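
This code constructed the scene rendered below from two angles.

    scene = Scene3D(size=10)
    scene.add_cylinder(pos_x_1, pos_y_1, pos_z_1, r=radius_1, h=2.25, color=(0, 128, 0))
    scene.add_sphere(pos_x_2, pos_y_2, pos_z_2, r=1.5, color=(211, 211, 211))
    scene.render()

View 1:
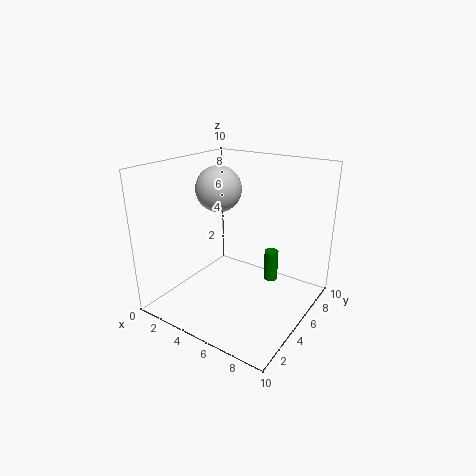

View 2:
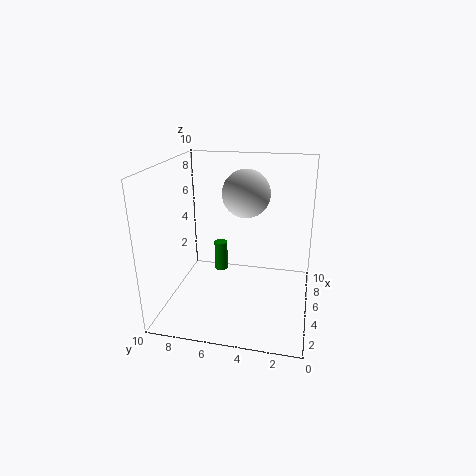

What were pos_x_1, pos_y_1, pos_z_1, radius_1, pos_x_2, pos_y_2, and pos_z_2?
pos_x_1 = 6.75, pos_y_1 = 6.75, pos_z_1 = 1.5, radius_1 = 0.5, pos_x_2 = 4, pos_y_2 = 4.25, pos_z_2 = 8.5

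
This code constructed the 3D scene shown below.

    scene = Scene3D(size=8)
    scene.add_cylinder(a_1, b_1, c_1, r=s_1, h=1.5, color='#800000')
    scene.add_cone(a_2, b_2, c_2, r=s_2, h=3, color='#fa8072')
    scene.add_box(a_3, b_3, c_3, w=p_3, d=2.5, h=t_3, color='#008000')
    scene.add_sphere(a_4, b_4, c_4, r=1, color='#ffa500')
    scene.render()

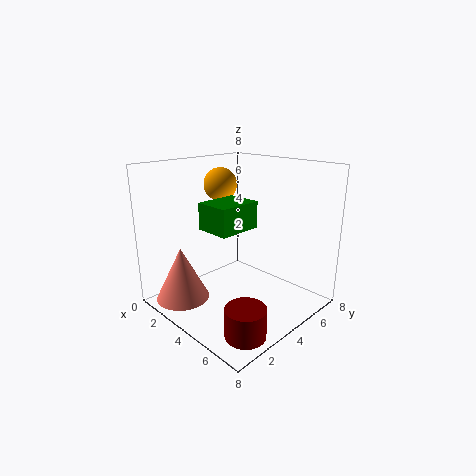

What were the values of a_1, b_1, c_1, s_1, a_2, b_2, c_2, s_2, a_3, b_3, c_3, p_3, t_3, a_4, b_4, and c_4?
a_1 = 7, b_1 = 1.5, c_1 = 0.5, s_1 = 1, a_2 = 2, b_2 = 1.5, c_2 = 0.5, s_2 = 1.5, a_3 = 2.5, b_3 = 2.5, c_3 = 4.5, p_3 = 2, t_3 = 1.5, a_4 = 1.5, b_4 = 5, c_4 = 6.5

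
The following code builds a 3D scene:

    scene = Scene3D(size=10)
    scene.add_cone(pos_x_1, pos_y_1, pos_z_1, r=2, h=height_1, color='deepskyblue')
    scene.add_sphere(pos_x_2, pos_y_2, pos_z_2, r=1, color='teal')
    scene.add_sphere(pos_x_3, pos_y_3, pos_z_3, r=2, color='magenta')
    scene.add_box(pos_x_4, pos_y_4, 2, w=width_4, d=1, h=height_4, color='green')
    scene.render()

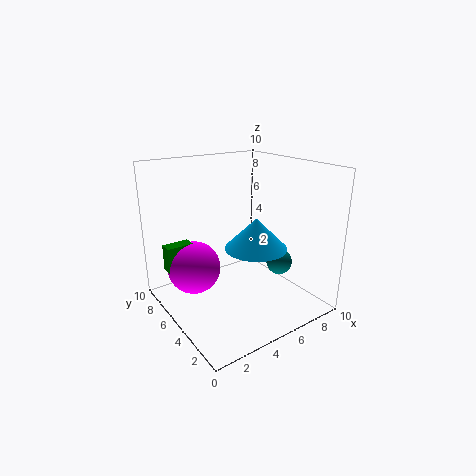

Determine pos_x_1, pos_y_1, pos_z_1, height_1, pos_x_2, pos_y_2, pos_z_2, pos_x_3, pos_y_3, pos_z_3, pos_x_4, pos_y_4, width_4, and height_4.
pos_x_1 = 5; pos_y_1 = 3; pos_z_1 = 5; height_1 = 2; pos_x_2 = 9; pos_y_2 = 5; pos_z_2 = 2; pos_x_3 = 3; pos_y_3 = 8; pos_z_3 = 2; pos_x_4 = 1; pos_y_4 = 8; width_4 = 2; height_4 = 2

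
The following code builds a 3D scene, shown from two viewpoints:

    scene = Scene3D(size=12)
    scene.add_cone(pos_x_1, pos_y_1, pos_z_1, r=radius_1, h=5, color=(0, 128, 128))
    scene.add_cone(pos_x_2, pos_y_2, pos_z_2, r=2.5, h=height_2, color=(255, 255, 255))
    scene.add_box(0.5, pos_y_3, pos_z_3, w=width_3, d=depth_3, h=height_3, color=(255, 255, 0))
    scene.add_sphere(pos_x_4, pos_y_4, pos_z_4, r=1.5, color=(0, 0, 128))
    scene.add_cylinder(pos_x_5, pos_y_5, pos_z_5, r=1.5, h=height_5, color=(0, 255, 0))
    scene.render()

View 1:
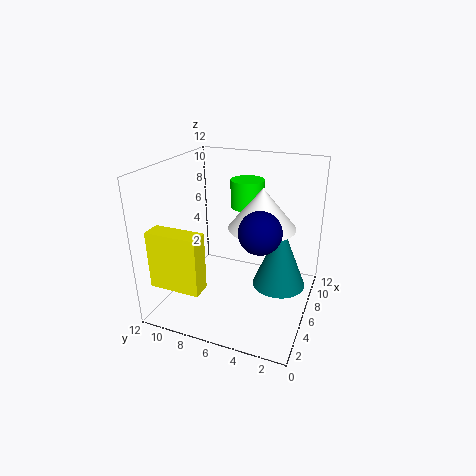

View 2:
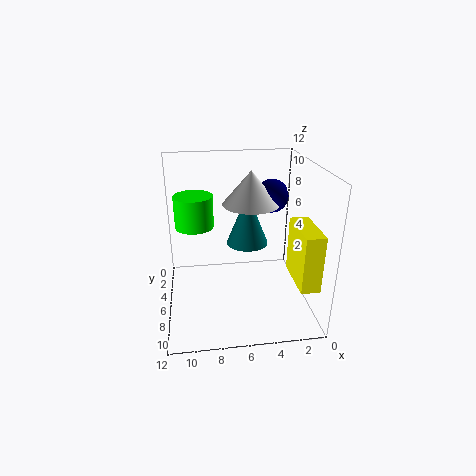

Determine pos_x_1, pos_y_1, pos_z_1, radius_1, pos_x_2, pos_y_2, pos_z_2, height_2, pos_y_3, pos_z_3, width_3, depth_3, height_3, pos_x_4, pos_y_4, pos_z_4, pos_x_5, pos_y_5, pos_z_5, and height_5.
pos_x_1 = 4.5
pos_y_1 = 2
pos_z_1 = 3.5
radius_1 = 2
pos_x_2 = 4.5
pos_y_2 = 3.5
pos_z_2 = 8
height_2 = 3
pos_y_3 = 7
pos_z_3 = 3.5
width_3 = 1.5
depth_3 = 4
height_3 = 4.5
pos_x_4 = 2.5
pos_y_4 = 3
pos_z_4 = 8.5
pos_x_5 = 9.5
pos_y_5 = 6.5
pos_z_5 = 7.5
height_5 = 2.5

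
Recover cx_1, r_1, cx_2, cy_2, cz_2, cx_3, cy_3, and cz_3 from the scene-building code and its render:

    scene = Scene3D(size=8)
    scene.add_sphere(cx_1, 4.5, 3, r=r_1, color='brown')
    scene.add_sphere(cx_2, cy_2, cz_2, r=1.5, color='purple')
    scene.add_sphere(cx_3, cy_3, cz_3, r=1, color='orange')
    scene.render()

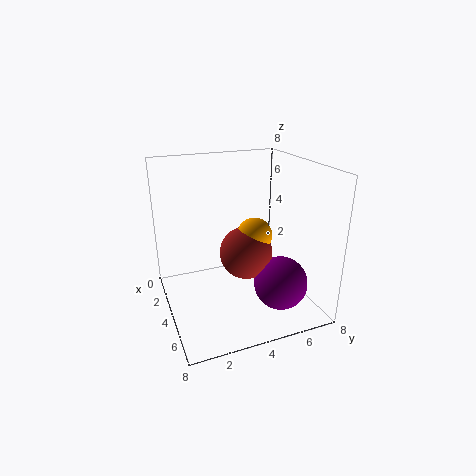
cx_1 = 4, r_1 = 1.5, cx_2 = 5.5, cy_2 = 6, cz_2 = 1.5, cx_3 = 4, cy_3 = 5, cz_3 = 4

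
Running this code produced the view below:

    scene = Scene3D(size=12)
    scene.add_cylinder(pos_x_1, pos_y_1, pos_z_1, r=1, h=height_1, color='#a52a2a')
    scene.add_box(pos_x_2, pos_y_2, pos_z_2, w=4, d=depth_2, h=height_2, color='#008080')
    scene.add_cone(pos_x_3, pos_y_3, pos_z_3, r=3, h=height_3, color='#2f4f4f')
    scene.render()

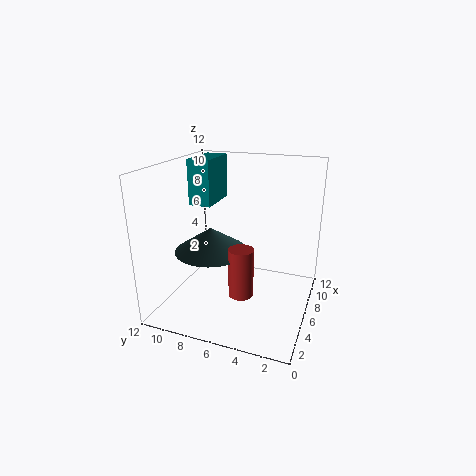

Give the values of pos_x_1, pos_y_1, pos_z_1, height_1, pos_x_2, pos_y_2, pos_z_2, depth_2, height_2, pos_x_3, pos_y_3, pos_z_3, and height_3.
pos_x_1 = 4, pos_y_1 = 5, pos_z_1 = 2, height_1 = 4, pos_x_2 = 7, pos_y_2 = 9, pos_z_2 = 8, depth_2 = 2, height_2 = 4, pos_x_3 = 5, pos_y_3 = 8, pos_z_3 = 5, height_3 = 2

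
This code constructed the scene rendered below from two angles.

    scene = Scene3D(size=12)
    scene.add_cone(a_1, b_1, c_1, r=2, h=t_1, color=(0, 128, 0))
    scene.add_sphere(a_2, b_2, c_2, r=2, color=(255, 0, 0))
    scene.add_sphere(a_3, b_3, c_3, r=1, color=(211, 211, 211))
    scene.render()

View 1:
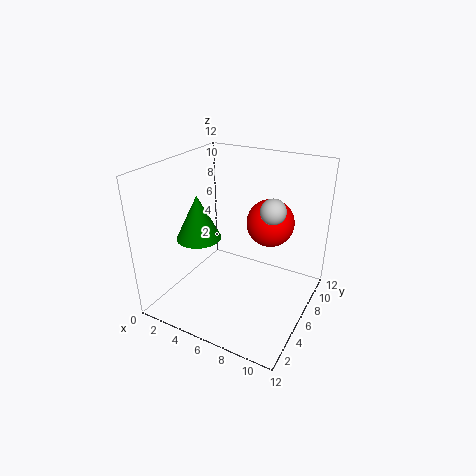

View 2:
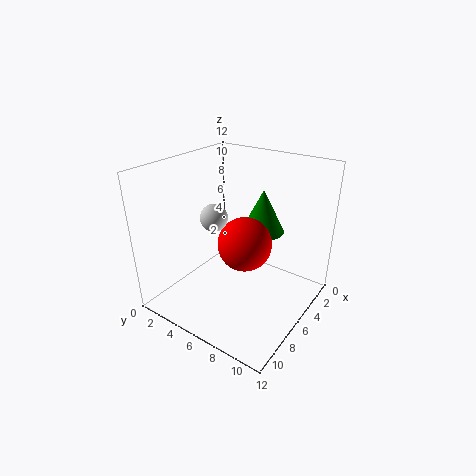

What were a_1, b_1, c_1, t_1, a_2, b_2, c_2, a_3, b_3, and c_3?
a_1 = 2; b_1 = 6; c_1 = 5; t_1 = 4; a_2 = 8; b_2 = 8; c_2 = 7; a_3 = 9; b_3 = 6; c_3 = 9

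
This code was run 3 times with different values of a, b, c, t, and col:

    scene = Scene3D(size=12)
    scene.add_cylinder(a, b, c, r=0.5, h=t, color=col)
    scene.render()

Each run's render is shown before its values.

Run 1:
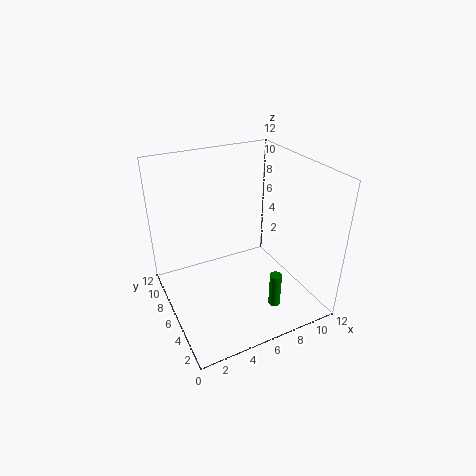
a = 8, b = 3, c = 0.5, t = 3, col = 'green'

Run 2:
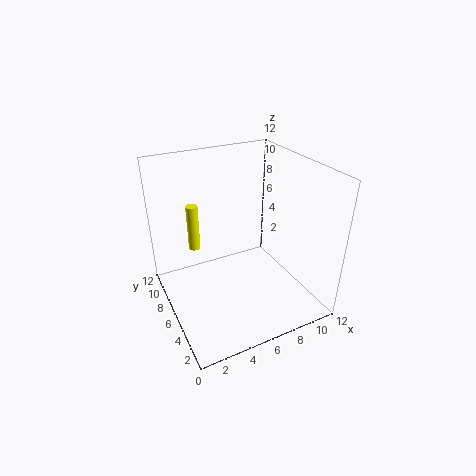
a = 3, b = 8.5, c = 4.5, t = 4, col = 'yellow'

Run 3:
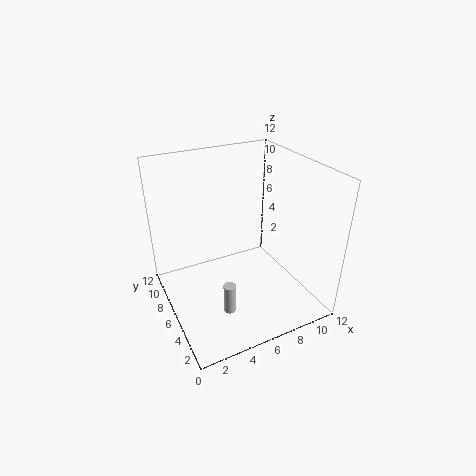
a = 4, b = 3.5, c = 1, t = 2.5, col = 'lightgray'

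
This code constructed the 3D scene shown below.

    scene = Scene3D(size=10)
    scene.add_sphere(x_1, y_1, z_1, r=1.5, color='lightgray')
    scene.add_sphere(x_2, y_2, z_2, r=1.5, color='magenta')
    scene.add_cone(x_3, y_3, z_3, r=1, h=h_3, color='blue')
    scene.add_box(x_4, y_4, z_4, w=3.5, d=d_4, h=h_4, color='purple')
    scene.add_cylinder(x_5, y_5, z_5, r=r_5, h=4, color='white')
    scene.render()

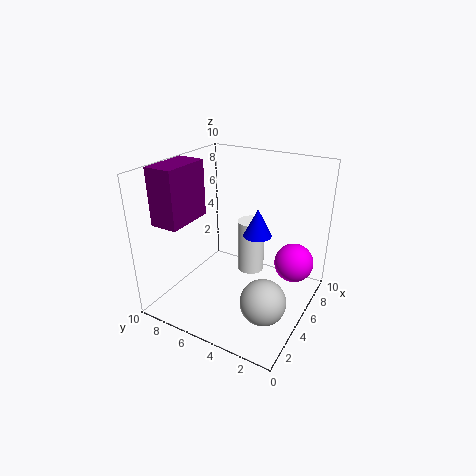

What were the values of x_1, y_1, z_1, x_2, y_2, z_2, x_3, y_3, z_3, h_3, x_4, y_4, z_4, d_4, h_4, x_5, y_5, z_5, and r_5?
x_1 = 3
y_1 = 2
z_1 = 2
x_2 = 8.5
y_2 = 2
z_2 = 2
x_3 = 6
y_3 = 4
z_3 = 5
h_3 = 2
x_4 = 2
y_4 = 8
z_4 = 6
d_4 = 2
h_4 = 4
x_5 = 7
y_5 = 5
z_5 = 1.5
r_5 = 1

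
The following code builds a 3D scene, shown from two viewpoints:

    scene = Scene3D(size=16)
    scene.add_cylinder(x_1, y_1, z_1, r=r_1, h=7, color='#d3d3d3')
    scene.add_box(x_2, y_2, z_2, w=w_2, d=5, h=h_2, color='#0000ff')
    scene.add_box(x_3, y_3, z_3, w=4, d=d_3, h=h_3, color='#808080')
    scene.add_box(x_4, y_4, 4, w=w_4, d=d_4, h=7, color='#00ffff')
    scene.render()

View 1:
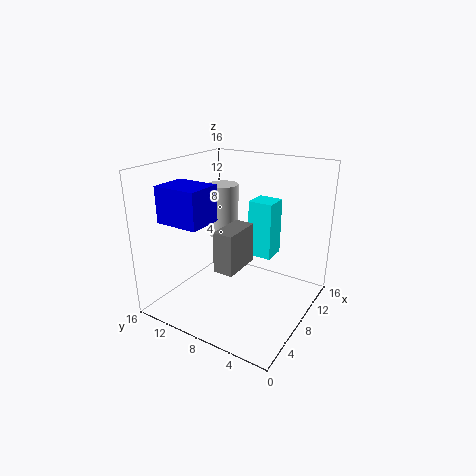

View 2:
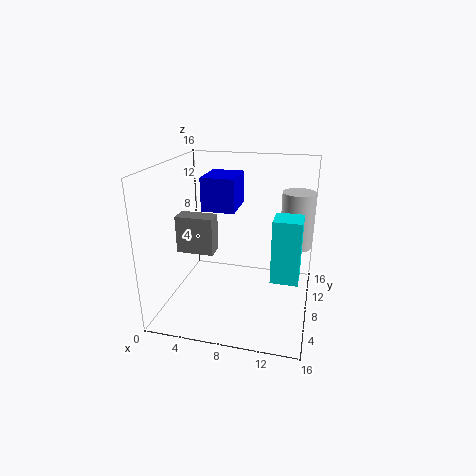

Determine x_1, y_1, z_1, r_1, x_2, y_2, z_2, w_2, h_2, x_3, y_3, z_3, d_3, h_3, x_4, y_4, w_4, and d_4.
x_1 = 14
y_1 = 14
z_1 = 5
r_1 = 2
x_2 = 3
y_2 = 10
z_2 = 10
w_2 = 4
h_2 = 4
x_3 = 2
y_3 = 5
z_3 = 7
d_3 = 2
h_3 = 4
x_4 = 12
y_4 = 6
w_4 = 3
d_4 = 3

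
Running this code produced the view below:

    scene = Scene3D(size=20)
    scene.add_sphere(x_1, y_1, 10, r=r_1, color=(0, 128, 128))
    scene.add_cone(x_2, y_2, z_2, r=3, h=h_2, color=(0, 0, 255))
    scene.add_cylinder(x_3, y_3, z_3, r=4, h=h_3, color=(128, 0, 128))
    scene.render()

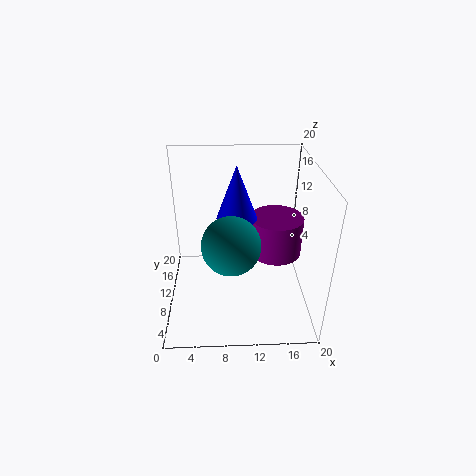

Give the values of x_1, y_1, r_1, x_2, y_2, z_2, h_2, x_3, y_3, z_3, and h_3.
x_1 = 9
y_1 = 8
r_1 = 4
x_2 = 10
y_2 = 14
z_2 = 11
h_2 = 8
x_3 = 16
y_3 = 14
z_3 = 5
h_3 = 6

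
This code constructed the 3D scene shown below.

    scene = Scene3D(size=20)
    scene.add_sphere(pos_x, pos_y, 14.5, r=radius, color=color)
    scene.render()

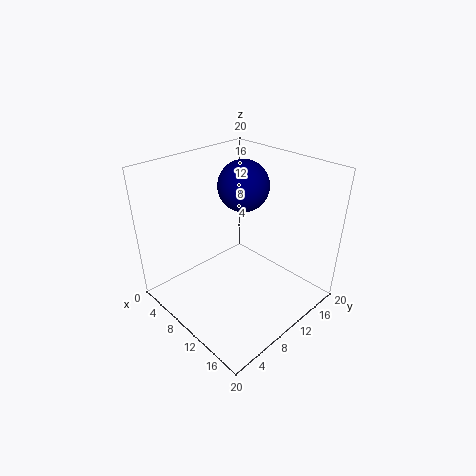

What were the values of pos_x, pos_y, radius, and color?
pos_x = 5
pos_y = 16
radius = 4
color = 'navy'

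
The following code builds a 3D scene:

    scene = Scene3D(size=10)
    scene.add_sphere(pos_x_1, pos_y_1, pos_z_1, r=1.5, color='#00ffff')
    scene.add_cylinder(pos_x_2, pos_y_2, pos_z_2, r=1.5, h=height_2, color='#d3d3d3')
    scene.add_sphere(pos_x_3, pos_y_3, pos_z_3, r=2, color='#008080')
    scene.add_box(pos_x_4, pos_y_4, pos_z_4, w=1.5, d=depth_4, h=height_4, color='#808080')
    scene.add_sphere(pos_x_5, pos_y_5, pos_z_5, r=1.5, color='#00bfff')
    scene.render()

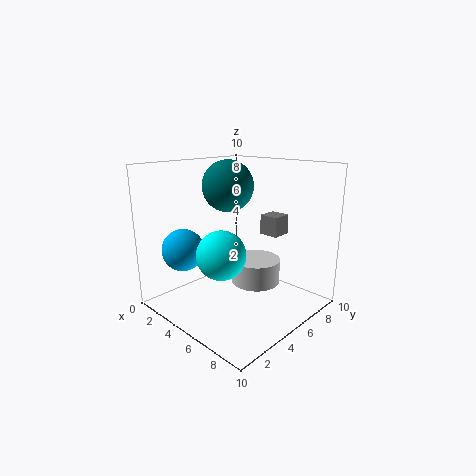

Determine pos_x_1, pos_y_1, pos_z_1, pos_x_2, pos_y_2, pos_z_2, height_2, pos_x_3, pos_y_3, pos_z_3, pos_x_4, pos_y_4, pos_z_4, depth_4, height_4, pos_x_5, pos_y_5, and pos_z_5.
pos_x_1 = 6.5, pos_y_1 = 2, pos_z_1 = 5, pos_x_2 = 7.5, pos_y_2 = 4, pos_z_2 = 3, height_2 = 1.5, pos_x_3 = 2, pos_y_3 = 7, pos_z_3 = 8, pos_x_4 = 4.5, pos_y_4 = 8, pos_z_4 = 4.5, depth_4 = 1.5, height_4 = 1.5, pos_x_5 = 2, pos_y_5 = 2.5, pos_z_5 = 4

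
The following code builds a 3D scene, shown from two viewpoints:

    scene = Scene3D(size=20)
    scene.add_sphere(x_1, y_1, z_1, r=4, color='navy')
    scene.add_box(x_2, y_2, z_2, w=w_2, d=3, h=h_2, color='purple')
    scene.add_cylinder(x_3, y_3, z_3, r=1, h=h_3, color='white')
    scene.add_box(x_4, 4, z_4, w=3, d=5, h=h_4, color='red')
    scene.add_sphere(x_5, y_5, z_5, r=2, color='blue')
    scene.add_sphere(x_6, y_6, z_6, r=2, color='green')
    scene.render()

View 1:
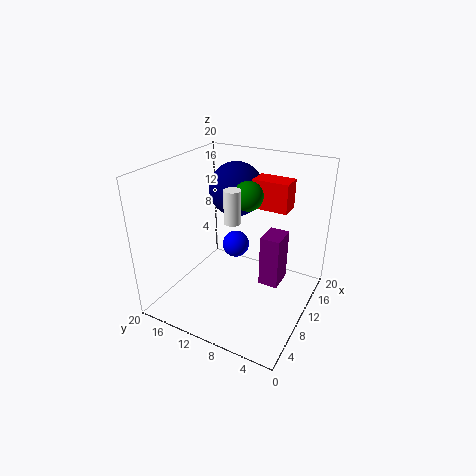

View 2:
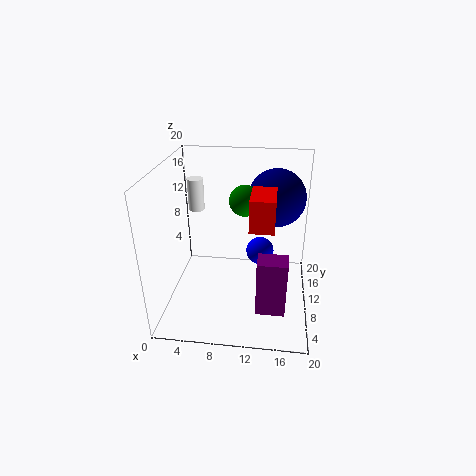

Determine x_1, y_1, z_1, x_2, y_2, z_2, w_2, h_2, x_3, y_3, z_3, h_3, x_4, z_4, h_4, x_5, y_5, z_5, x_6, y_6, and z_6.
x_1 = 15; y_1 = 13; z_1 = 15; x_2 = 13; y_2 = 5; z_2 = 1; w_2 = 4; h_2 = 8; x_3 = 5; y_3 = 8; z_3 = 15; h_3 = 4; x_4 = 12; z_4 = 14; h_4 = 4; x_5 = 13; y_5 = 12; z_5 = 7; x_6 = 11; y_6 = 9; z_6 = 16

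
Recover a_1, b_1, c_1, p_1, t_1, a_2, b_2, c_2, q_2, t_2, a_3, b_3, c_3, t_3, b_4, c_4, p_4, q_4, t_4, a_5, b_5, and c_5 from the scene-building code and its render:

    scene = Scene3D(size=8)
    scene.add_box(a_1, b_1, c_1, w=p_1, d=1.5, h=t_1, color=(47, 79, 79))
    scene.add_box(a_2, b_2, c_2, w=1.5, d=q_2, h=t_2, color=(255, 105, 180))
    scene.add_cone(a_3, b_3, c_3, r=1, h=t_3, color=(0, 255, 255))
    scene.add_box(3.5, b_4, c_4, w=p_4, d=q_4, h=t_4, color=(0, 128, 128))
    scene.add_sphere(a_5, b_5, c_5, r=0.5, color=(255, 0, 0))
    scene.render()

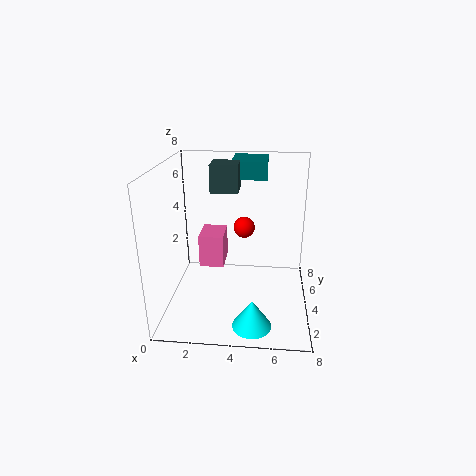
a_1 = 2.5
b_1 = 4
c_1 = 6.5
p_1 = 1.5
t_1 = 1.5
a_2 = 1.5
b_2 = 5
c_2 = 1.5
q_2 = 2
t_2 = 2
a_3 = 5
b_3 = 1
c_3 = 0.5
t_3 = 1.5
b_4 = 5
c_4 = 7
p_4 = 2
q_4 = 2.5
t_4 = 1
a_5 = 4.5
b_5 = 2
c_5 = 5.5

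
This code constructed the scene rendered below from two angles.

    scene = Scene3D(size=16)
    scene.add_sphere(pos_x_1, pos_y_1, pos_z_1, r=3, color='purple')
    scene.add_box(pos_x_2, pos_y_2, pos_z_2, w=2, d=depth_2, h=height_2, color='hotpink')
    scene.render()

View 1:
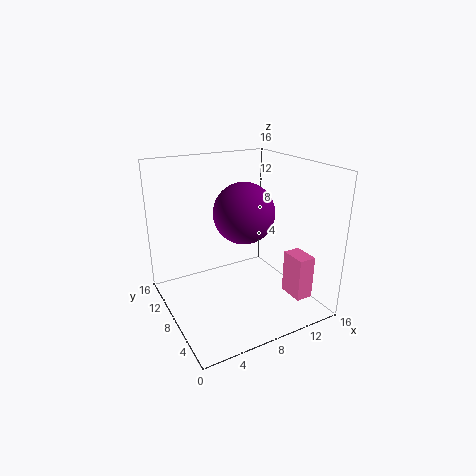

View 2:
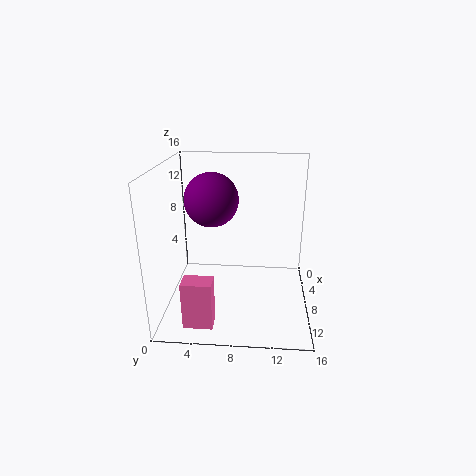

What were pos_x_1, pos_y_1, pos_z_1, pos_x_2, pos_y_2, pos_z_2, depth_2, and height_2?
pos_x_1 = 7; pos_y_1 = 5; pos_z_1 = 12; pos_x_2 = 13; pos_y_2 = 3; pos_z_2 = 1; depth_2 = 3; height_2 = 5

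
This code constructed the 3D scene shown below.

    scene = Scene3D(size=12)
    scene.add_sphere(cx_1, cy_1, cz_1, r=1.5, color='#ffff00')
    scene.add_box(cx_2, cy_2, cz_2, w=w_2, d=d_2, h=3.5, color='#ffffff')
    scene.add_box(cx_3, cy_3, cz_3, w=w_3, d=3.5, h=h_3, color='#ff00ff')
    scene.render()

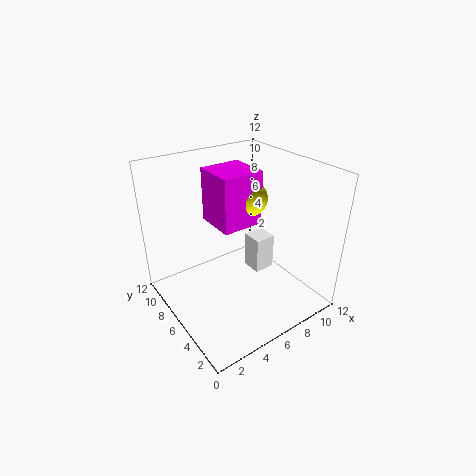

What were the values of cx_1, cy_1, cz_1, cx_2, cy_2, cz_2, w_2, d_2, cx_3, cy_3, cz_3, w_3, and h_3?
cx_1 = 7.5, cy_1 = 6.5, cz_1 = 9, cx_2 = 9, cy_2 = 7, cz_2 = 0.5, w_2 = 2, d_2 = 2, cx_3 = 4.5, cy_3 = 5.5, cz_3 = 7, w_3 = 3.5, h_3 = 4.5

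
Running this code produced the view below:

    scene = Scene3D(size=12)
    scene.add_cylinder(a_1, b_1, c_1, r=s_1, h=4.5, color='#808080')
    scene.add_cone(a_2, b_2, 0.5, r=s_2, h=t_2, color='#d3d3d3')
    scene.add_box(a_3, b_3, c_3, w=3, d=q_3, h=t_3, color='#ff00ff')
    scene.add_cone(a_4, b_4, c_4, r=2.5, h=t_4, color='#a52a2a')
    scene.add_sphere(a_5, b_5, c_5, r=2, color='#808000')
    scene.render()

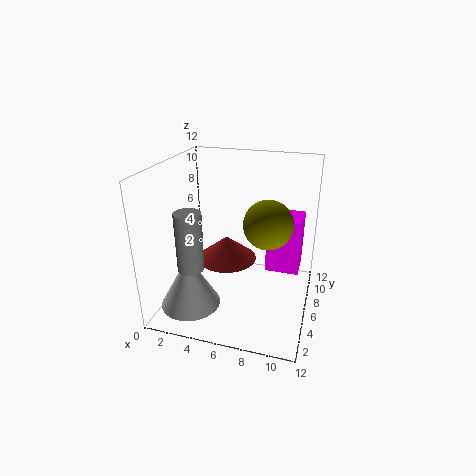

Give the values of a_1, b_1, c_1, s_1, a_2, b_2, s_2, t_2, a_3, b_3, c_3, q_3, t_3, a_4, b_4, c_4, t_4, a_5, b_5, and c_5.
a_1 = 3.5, b_1 = 2, c_1 = 5, s_1 = 1, a_2 = 2.5, b_2 = 3.5, s_2 = 2.5, t_2 = 4.5, a_3 = 8, b_3 = 8, c_3 = 2, q_3 = 3, t_3 = 5, a_4 = 5, b_4 = 6, c_4 = 4, t_4 = 2, a_5 = 8.5, b_5 = 6, c_5 = 7.5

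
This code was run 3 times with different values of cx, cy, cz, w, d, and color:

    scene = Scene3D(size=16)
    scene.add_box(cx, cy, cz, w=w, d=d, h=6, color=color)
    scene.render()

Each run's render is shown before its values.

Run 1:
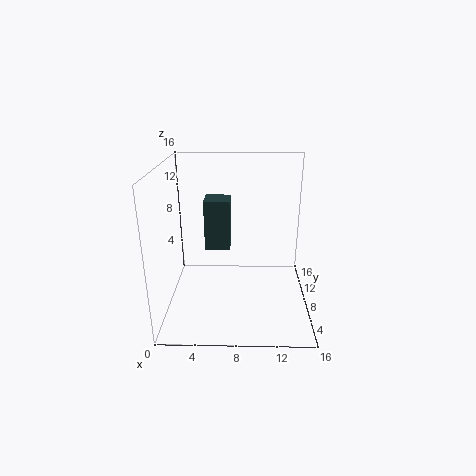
cx = 4
cy = 10
cz = 5.5
w = 3
d = 3
color = 'darkslategray'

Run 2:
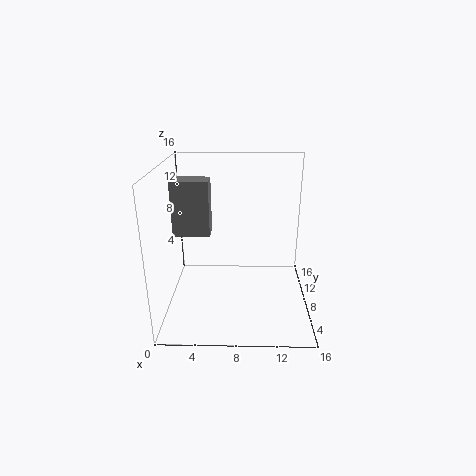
cx = 1
cy = 7
cz = 8.5
w = 4
d = 2.5
color = 'gray'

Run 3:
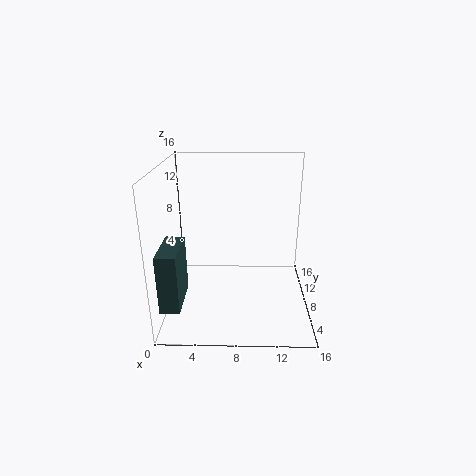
cx = 0.5
cy = 1
cz = 3
w = 2
d = 5
color = 'darkslategray'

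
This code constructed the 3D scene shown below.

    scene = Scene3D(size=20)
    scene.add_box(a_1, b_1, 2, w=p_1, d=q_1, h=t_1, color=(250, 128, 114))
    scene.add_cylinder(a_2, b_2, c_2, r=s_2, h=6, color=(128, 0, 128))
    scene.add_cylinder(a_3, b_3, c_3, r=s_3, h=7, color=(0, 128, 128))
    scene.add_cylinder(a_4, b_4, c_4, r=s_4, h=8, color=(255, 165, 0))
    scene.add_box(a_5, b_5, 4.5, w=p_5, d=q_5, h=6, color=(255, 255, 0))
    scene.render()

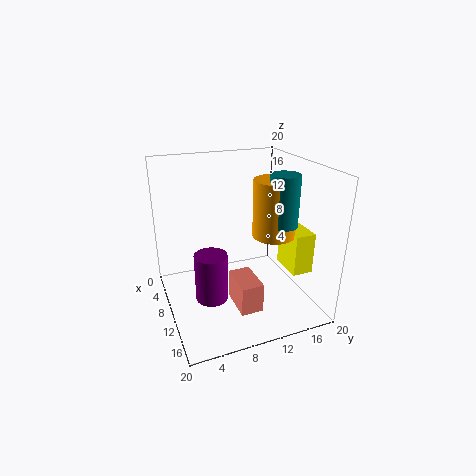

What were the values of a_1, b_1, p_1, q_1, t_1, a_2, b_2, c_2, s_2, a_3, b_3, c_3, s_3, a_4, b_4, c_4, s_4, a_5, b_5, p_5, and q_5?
a_1 = 11.5
b_1 = 8
p_1 = 5
q_1 = 3
t_1 = 4
a_2 = 15
b_2 = 4.5
c_2 = 5
s_2 = 2
a_3 = 12.5
b_3 = 15.5
c_3 = 12
s_3 = 2
a_4 = 11
b_4 = 15
c_4 = 10
s_4 = 3
a_5 = 9
b_5 = 17
p_5 = 5
q_5 = 3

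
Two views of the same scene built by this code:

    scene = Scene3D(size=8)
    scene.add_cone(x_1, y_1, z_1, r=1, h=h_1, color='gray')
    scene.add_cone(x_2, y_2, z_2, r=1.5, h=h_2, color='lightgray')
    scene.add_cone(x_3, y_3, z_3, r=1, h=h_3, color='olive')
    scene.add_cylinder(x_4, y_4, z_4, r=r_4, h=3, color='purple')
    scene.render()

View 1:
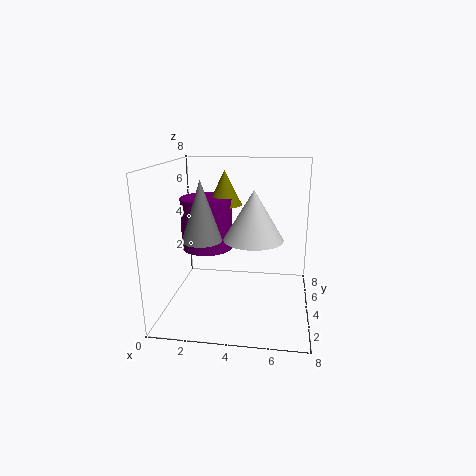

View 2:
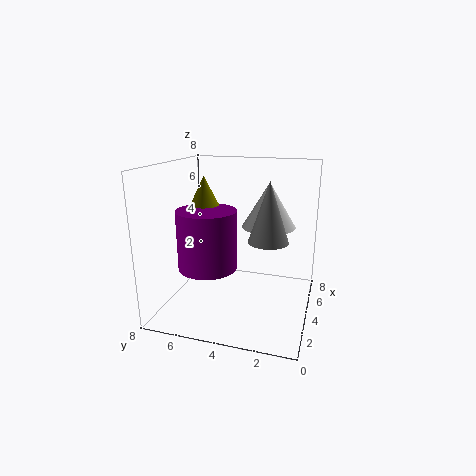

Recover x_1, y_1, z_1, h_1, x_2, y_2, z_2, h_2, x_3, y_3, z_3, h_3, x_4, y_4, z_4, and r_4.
x_1 = 2.5; y_1 = 2; z_1 = 4.5; h_1 = 3; x_2 = 5; y_2 = 2.5; z_2 = 4.5; h_2 = 2.5; x_3 = 3; y_3 = 5.5; z_3 = 5.5; h_3 = 2; x_4 = 2; y_4 = 5; z_4 = 3; r_4 = 1.5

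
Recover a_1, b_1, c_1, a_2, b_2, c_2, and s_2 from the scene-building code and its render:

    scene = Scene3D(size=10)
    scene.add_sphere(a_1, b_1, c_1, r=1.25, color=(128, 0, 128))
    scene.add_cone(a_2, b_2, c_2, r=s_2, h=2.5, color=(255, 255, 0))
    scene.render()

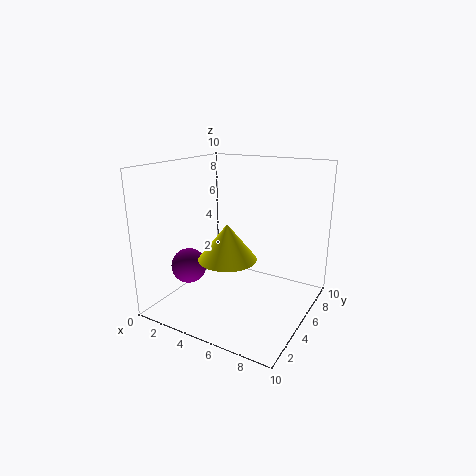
a_1 = 1.75, b_1 = 3.5, c_1 = 2.75, a_2 = 4.75, b_2 = 4, c_2 = 3.75, s_2 = 2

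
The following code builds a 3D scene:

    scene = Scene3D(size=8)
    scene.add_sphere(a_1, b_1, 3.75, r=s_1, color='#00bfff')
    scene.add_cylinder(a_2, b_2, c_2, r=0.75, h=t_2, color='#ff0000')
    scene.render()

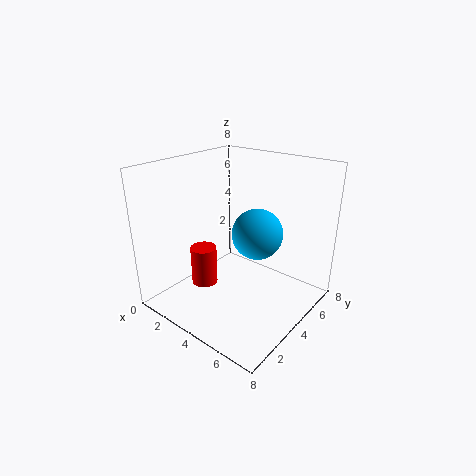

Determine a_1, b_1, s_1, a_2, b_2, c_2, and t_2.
a_1 = 4.25
b_1 = 5.5
s_1 = 1.5
a_2 = 2.25
b_2 = 3
c_2 = 1
t_2 = 2.25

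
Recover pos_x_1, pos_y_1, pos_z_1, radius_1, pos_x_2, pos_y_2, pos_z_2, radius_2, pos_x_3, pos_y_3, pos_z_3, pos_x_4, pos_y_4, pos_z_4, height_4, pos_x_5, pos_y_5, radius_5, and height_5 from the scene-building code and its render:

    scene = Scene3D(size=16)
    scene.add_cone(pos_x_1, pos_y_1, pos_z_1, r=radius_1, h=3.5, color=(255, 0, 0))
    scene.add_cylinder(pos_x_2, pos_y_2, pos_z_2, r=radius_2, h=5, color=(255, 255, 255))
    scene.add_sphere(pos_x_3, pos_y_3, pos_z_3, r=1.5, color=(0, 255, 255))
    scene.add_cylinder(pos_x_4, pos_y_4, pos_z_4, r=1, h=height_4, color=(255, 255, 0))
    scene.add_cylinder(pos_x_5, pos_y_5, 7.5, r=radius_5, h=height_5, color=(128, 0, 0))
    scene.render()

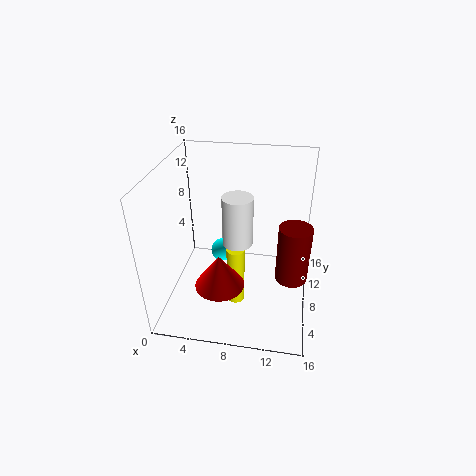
pos_x_1 = 7; pos_y_1 = 3; pos_z_1 = 5.5; radius_1 = 2.5; pos_x_2 = 8.5; pos_y_2 = 5; pos_z_2 = 9.5; radius_2 = 1.5; pos_x_3 = 5; pos_y_3 = 13; pos_z_3 = 2.5; pos_x_4 = 8; pos_y_4 = 6.5; pos_z_4 = 0.5; height_4 = 7; pos_x_5 = 14; pos_y_5 = 3; radius_5 = 1.5; height_5 = 5.5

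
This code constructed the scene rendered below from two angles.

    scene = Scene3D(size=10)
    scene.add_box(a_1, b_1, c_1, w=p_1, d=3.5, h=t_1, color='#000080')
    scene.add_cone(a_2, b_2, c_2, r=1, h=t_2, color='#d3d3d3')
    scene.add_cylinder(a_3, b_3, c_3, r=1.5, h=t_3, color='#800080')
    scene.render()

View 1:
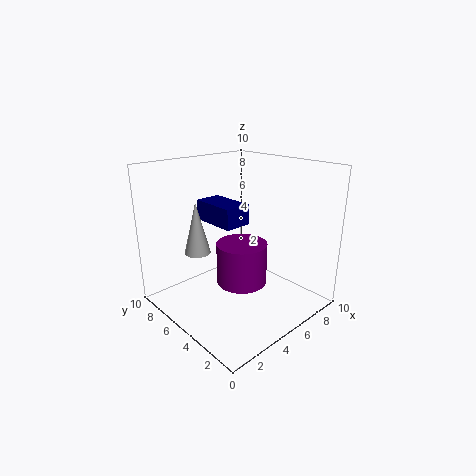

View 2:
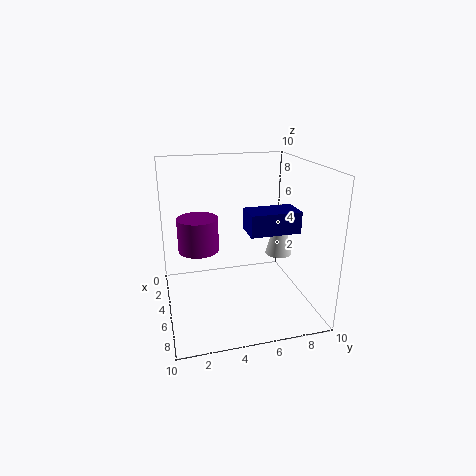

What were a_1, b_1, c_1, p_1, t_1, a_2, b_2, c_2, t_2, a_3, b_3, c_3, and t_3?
a_1 = 4.5
b_1 = 5.5
c_1 = 5.5
p_1 = 2
t_1 = 1.5
a_2 = 4
b_2 = 8.5
c_2 = 3
t_2 = 4
a_3 = 3
b_3 = 2.5
c_3 = 3.5
t_3 = 2.5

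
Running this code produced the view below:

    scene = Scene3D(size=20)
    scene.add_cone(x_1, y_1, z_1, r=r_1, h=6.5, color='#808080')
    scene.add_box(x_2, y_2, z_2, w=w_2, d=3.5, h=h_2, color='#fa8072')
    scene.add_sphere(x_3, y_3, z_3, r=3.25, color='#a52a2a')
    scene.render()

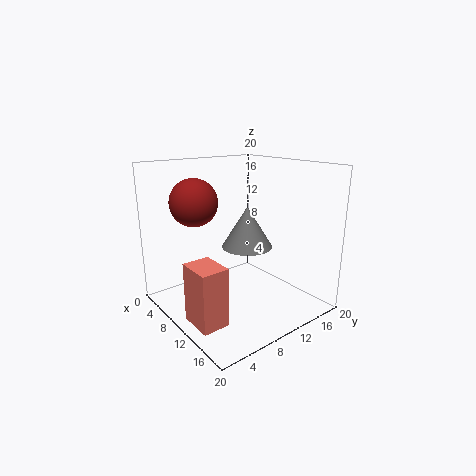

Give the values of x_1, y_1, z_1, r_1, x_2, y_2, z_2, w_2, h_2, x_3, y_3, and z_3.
x_1 = 6.25; y_1 = 14.75; z_1 = 6.5; r_1 = 4; x_2 = 11.5; y_2 = 0.5; z_2 = 1.75; w_2 = 4.5; h_2 = 7.5; x_3 = 6.5; y_3 = 5.25; z_3 = 15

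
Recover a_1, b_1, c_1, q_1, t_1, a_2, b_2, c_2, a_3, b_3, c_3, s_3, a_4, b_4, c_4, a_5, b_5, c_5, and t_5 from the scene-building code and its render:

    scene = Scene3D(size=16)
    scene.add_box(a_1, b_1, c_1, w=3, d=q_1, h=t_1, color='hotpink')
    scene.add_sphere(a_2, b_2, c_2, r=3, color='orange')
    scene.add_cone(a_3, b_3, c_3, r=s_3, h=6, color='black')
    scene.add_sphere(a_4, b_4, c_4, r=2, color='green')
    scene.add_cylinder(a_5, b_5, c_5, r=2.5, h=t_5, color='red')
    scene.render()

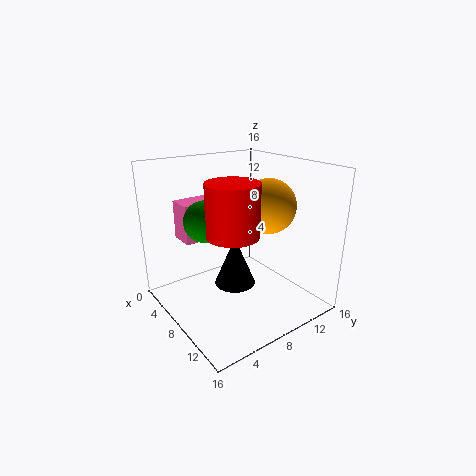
a_1 = 1.5
b_1 = 3.5
c_1 = 7
q_1 = 4
t_1 = 4.5
a_2 = 9.5
b_2 = 11
c_2 = 11.5
a_3 = 6
b_3 = 9
c_3 = 1
s_3 = 2.5
a_4 = 9.5
b_4 = 3
c_4 = 11.5
a_5 = 12
b_5 = 4.5
c_5 = 10.5
t_5 = 5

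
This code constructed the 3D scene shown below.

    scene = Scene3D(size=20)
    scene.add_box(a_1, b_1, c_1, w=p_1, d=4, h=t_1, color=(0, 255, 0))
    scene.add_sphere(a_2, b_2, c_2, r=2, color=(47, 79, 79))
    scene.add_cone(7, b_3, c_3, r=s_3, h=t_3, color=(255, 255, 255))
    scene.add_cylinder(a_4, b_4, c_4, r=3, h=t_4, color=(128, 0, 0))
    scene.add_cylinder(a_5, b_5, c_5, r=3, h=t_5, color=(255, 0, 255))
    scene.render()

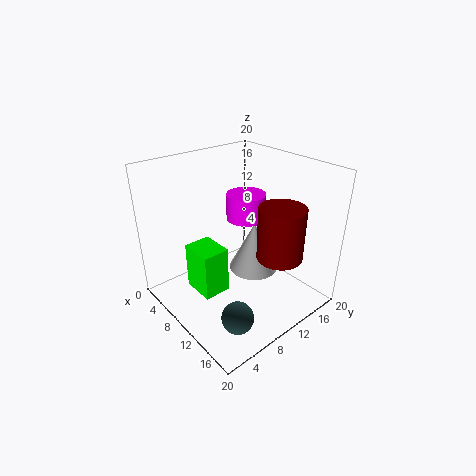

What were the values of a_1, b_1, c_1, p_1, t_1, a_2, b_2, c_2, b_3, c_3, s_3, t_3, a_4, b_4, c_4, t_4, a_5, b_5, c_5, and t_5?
a_1 = 4, b_1 = 5, c_1 = 1, p_1 = 5, t_1 = 7, a_2 = 17, b_2 = 4, c_2 = 4, b_3 = 16, c_3 = 1, s_3 = 4, t_3 = 8, a_4 = 16, b_4 = 12, c_4 = 9, t_4 = 7, a_5 = 6, b_5 = 15, c_5 = 10, t_5 = 4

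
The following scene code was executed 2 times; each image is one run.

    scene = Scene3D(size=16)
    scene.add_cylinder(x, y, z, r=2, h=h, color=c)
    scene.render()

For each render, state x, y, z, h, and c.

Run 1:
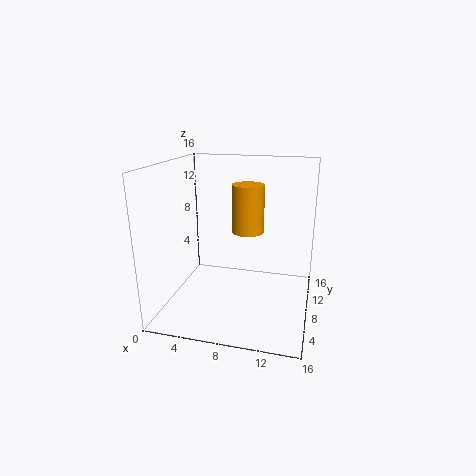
x = 8, y = 13, z = 7, h = 6, c = 'orange'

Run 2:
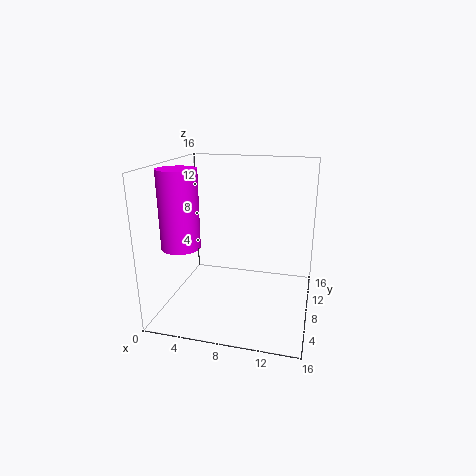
x = 3, y = 4, z = 8, h = 8, c = 'magenta'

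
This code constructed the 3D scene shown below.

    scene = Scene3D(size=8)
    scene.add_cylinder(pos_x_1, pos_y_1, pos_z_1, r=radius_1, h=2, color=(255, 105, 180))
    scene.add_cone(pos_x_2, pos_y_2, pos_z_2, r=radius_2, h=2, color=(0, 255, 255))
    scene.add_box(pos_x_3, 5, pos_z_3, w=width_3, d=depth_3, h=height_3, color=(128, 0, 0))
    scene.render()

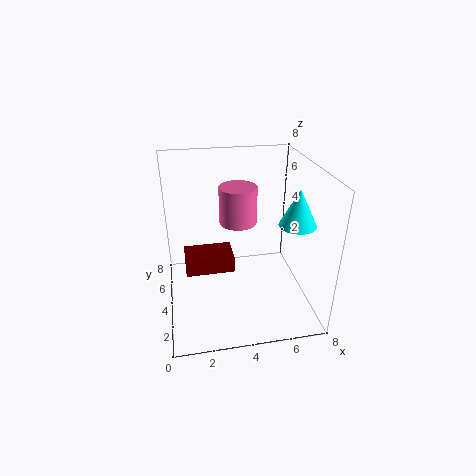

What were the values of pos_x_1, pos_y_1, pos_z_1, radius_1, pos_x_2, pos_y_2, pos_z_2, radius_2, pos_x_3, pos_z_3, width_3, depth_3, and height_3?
pos_x_1 = 4, pos_y_1 = 4, pos_z_1 = 5, radius_1 = 1, pos_x_2 = 7, pos_y_2 = 3, pos_z_2 = 5, radius_2 = 1, pos_x_3 = 1, pos_z_3 = 1, width_3 = 3, depth_3 = 2, height_3 = 1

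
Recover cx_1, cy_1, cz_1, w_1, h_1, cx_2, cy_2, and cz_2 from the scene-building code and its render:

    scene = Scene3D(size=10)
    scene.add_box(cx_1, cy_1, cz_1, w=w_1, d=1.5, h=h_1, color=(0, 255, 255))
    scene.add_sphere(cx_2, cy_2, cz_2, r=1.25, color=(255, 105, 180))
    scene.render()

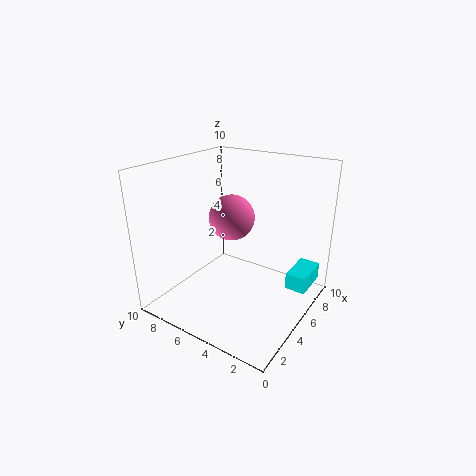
cx_1 = 6.75; cy_1 = 0.5; cz_1 = 1; w_1 = 2.75; h_1 = 1.25; cx_2 = 1.75; cy_2 = 3.25; cz_2 = 8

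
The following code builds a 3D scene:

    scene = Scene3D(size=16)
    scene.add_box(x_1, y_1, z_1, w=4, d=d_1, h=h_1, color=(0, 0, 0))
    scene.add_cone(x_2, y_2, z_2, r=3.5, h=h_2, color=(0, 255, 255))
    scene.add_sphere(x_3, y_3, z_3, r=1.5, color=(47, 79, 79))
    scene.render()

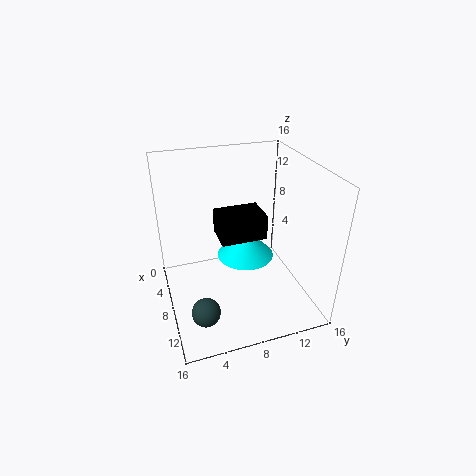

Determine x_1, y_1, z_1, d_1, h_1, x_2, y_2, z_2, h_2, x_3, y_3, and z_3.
x_1 = 3, y_1 = 6.5, z_1 = 6.5, d_1 = 5.5, h_1 = 3, x_2 = 5, y_2 = 10, z_2 = 3.5, h_2 = 3.5, x_3 = 12.5, y_3 = 3, z_3 = 2.5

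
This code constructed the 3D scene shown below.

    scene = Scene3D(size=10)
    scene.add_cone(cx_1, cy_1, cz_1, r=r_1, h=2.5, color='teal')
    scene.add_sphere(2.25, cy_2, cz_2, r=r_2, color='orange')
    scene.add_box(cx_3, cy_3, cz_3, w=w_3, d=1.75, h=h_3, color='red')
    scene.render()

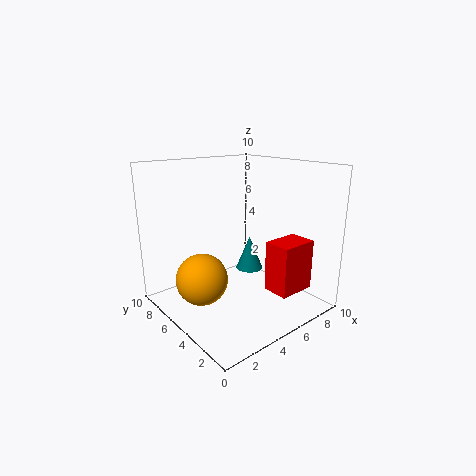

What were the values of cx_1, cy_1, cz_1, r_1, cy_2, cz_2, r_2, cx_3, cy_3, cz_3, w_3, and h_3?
cx_1 = 6.75
cy_1 = 5.75
cz_1 = 2
r_1 = 1
cy_2 = 5.5
cz_2 = 2.5
r_2 = 1.75
cx_3 = 5
cy_3 = 0.5
cz_3 = 2.25
w_3 = 2.5
h_3 = 3.25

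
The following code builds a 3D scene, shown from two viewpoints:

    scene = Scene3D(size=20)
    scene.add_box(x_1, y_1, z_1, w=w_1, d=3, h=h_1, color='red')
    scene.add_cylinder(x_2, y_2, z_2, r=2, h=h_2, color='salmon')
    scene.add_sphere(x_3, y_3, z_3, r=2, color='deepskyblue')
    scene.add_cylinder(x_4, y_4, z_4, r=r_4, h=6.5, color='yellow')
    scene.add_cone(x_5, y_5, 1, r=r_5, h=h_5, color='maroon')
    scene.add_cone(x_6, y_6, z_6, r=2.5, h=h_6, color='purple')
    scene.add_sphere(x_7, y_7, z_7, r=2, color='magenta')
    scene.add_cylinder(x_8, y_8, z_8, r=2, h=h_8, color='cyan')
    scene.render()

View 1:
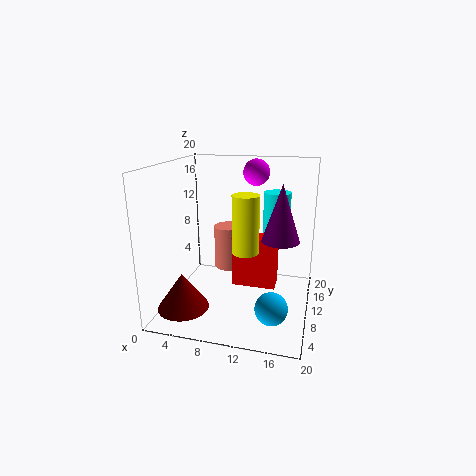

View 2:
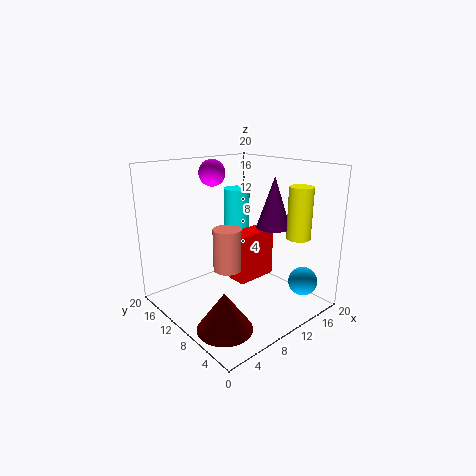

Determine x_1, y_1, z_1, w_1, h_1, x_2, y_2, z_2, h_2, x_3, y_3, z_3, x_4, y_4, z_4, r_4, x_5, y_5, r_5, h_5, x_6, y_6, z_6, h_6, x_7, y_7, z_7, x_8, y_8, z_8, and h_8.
x_1 = 9.5
y_1 = 8.5
z_1 = 3.5
w_1 = 6
h_1 = 7
x_2 = 8.5
y_2 = 10.5
z_2 = 5.5
h_2 = 6
x_3 = 16
y_3 = 3
z_3 = 4
x_4 = 13
y_4 = 2
z_4 = 11.5
r_4 = 1.5
x_5 = 3.5
y_5 = 5
r_5 = 3.5
h_5 = 5
x_6 = 16
y_6 = 9
z_6 = 10.5
h_6 = 7.5
x_7 = 11
y_7 = 17
z_7 = 18
x_8 = 14.5
y_8 = 15.5
z_8 = 9
h_8 = 6.5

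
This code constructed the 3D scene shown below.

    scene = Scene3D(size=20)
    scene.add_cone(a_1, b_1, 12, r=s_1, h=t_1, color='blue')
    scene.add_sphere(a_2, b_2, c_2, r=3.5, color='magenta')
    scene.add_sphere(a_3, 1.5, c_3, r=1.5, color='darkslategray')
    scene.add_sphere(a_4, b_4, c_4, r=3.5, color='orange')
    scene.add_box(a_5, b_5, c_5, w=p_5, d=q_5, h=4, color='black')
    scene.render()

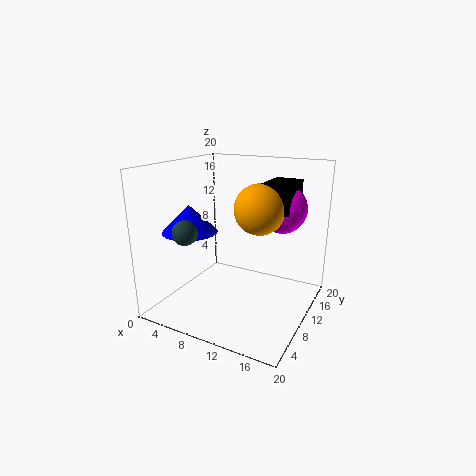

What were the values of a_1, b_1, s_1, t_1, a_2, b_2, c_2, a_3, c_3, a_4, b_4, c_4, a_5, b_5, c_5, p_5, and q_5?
a_1 = 6, b_1 = 4.5, s_1 = 3.5, t_1 = 3.5, a_2 = 14.5, b_2 = 15, c_2 = 13.5, a_3 = 7.5, c_3 = 13, a_4 = 12.5, b_4 = 11.5, c_4 = 14, a_5 = 12.5, b_5 = 11.5, c_5 = 13.5, p_5 = 4, q_5 = 6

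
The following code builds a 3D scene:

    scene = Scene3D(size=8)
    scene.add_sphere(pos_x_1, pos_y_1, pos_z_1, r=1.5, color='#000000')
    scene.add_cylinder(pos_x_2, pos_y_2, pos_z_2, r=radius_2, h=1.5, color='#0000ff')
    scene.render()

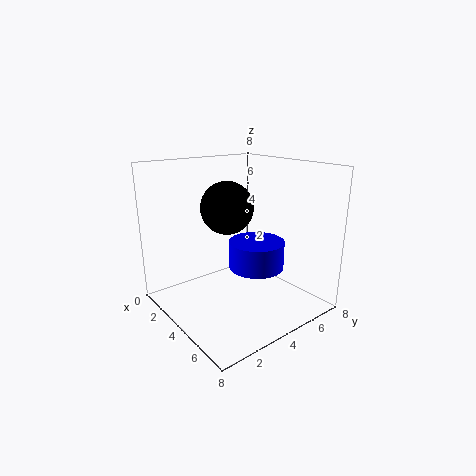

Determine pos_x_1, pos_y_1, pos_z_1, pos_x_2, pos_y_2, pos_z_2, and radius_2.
pos_x_1 = 3
pos_y_1 = 4
pos_z_1 = 5.5
pos_x_2 = 5
pos_y_2 = 4.5
pos_z_2 = 2.5
radius_2 = 1.5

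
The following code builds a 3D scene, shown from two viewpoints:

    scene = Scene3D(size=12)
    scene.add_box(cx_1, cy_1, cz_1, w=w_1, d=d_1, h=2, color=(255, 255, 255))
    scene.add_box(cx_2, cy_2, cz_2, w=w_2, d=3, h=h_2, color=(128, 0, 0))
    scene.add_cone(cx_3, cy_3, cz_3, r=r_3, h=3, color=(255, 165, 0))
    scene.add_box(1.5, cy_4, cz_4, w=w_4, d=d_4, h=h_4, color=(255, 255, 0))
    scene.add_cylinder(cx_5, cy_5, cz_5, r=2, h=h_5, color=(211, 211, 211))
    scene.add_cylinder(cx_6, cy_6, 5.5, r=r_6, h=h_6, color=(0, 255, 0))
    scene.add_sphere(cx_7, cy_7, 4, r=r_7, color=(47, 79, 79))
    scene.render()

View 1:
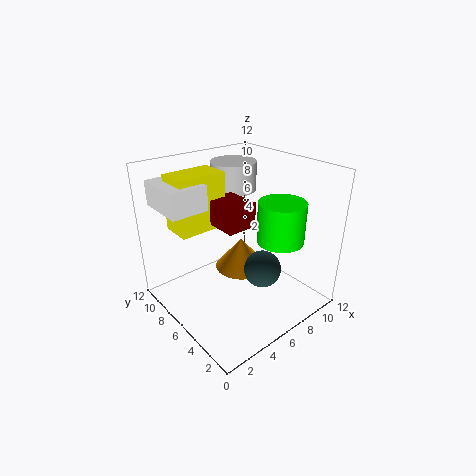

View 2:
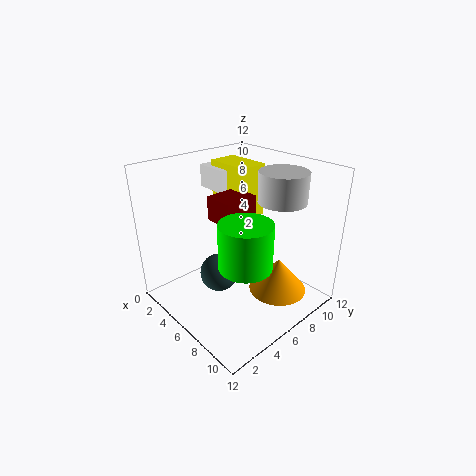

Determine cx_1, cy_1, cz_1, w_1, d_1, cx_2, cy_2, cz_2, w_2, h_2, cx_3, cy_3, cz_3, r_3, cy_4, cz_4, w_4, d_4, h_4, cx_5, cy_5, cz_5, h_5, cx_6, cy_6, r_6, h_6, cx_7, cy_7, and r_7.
cx_1 = 0.5
cy_1 = 6.5
cz_1 = 9
w_1 = 3
d_1 = 4
cx_2 = 4
cy_2 = 4.5
cz_2 = 7.5
w_2 = 2.5
h_2 = 2
cx_3 = 8.5
cy_3 = 8.5
cz_3 = 1
r_3 = 2.5
cy_4 = 7
cz_4 = 7
w_4 = 4
d_4 = 2.5
h_4 = 4.5
cx_5 = 8
cy_5 = 9
cz_5 = 9
h_5 = 2.5
cx_6 = 9
cy_6 = 4
r_6 = 2
h_6 = 3.5
cx_7 = 6.5
cy_7 = 3.5
r_7 = 1.5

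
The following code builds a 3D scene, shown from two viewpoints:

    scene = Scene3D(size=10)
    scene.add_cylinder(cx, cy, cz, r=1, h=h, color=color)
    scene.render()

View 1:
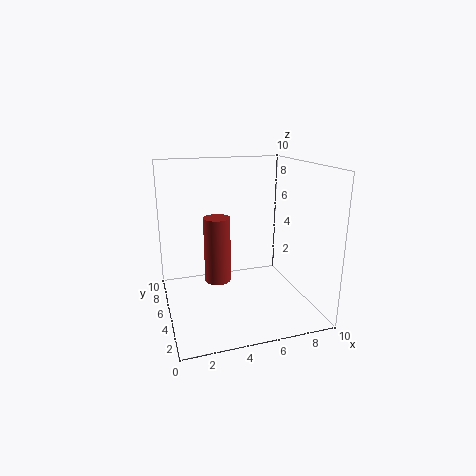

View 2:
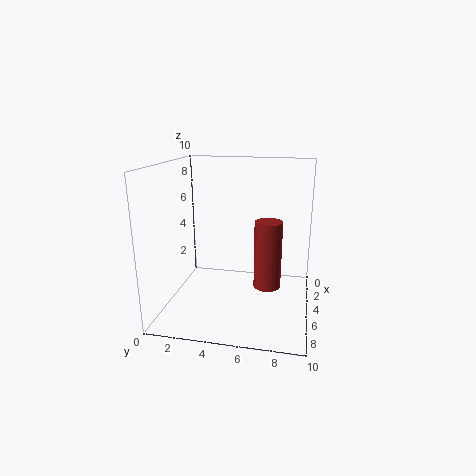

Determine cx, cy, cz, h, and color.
cx = 4
cy = 7
cz = 1
h = 5
color = 'brown'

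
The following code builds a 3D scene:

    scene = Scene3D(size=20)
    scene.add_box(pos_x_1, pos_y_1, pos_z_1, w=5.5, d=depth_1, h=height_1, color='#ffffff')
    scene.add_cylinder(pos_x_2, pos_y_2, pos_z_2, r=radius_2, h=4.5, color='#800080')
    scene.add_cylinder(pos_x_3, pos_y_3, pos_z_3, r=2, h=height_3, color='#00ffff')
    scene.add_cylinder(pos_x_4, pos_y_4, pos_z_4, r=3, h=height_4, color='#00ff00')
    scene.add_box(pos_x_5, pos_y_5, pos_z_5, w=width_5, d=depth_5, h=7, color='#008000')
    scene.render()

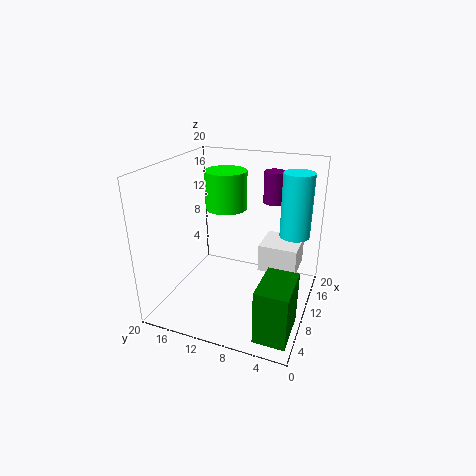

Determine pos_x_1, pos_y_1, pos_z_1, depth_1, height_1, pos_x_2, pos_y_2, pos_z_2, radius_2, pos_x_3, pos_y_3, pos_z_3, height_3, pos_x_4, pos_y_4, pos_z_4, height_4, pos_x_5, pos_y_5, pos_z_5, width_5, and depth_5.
pos_x_1 = 11.5, pos_y_1 = 2, pos_z_1 = 4.5, depth_1 = 5.5, height_1 = 4, pos_x_2 = 15, pos_y_2 = 6.5, pos_z_2 = 14, radius_2 = 1.5, pos_x_3 = 11.5, pos_y_3 = 2.5, pos_z_3 = 11, height_3 = 8.5, pos_x_4 = 13, pos_y_4 = 13, pos_z_4 = 13, height_4 = 5.5, pos_x_5 = 0.5, pos_y_5 = 0.5, pos_z_5 = 1.5, width_5 = 6, depth_5 = 4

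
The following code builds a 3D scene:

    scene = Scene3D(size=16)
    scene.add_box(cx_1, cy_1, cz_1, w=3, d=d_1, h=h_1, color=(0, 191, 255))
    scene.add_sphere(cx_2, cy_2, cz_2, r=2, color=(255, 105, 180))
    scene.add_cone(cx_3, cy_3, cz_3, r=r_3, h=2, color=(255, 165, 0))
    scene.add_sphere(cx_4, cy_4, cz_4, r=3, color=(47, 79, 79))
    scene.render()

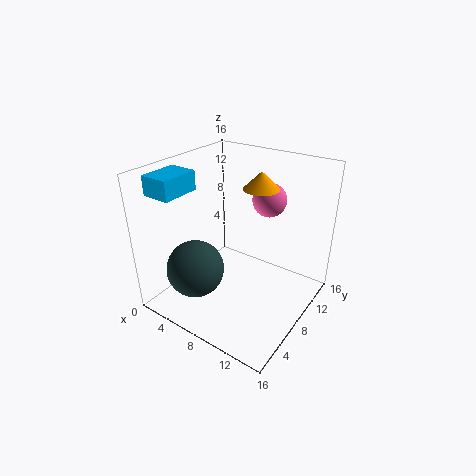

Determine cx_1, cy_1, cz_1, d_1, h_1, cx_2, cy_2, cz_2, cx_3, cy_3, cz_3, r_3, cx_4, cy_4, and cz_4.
cx_1 = 2, cy_1 = 1, cz_1 = 14, d_1 = 4, h_1 = 2, cx_2 = 9, cy_2 = 13, cz_2 = 11, cx_3 = 9, cy_3 = 11, cz_3 = 13, r_3 = 2, cx_4 = 6, cy_4 = 3, cz_4 = 6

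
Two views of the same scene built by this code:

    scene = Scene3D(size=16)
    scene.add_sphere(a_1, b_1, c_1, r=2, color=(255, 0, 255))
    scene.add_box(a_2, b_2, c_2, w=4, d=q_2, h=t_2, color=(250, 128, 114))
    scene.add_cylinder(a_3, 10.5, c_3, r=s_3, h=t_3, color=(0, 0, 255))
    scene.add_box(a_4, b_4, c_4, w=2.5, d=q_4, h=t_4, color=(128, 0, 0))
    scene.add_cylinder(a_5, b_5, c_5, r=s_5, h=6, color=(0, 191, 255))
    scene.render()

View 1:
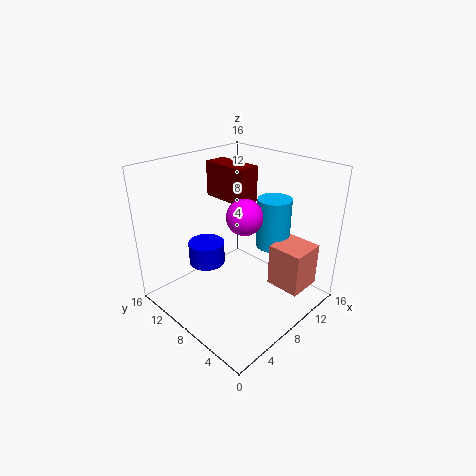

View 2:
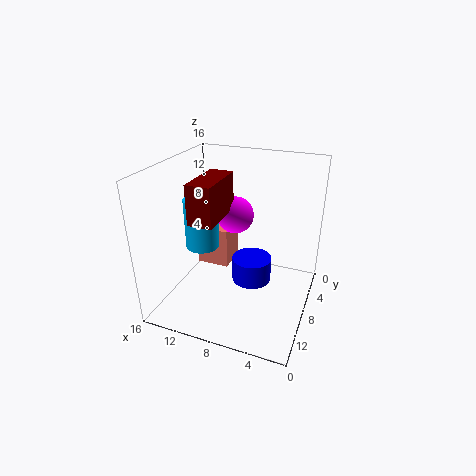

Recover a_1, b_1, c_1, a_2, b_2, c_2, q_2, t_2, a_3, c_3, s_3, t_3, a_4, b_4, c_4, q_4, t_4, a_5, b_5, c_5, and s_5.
a_1 = 8.5
b_1 = 7.5
c_1 = 10.5
a_2 = 10.5
b_2 = 1.5
c_2 = 2
q_2 = 4
t_2 = 5
a_3 = 5.5
c_3 = 5
s_3 = 2
t_3 = 2.5
a_4 = 8.5
b_4 = 8
c_4 = 11.5
q_4 = 5.5
t_4 = 4
a_5 = 13
b_5 = 7
c_5 = 5.5
s_5 = 2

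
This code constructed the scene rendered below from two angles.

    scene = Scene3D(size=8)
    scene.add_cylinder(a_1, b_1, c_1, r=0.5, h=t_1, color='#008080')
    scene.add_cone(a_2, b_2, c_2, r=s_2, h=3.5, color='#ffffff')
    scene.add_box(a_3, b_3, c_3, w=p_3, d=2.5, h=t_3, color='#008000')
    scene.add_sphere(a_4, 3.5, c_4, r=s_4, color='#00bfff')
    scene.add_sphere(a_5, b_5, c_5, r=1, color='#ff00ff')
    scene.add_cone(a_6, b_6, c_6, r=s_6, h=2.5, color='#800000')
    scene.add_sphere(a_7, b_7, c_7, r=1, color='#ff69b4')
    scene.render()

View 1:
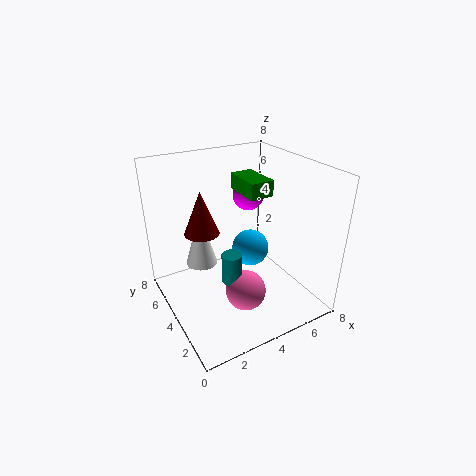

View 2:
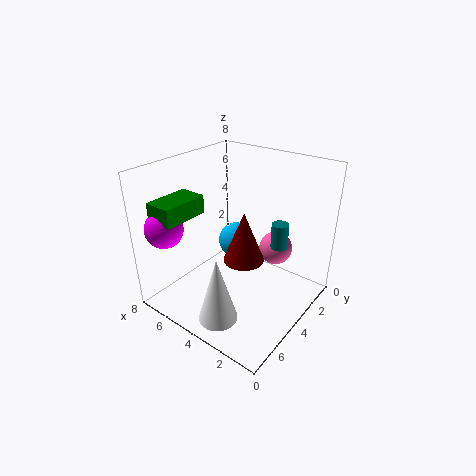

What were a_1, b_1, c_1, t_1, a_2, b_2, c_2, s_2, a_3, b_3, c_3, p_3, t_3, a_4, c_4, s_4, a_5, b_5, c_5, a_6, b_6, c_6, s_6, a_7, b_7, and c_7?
a_1 = 2.5
b_1 = 2
c_1 = 3
t_1 = 1.5
a_2 = 3
b_2 = 7
c_2 = 1
s_2 = 1
a_3 = 5.5
b_3 = 5
c_3 = 5.5
p_3 = 1.5
t_3 = 1
a_4 = 4.5
c_4 = 3.5
s_4 = 1
a_5 = 6.5
b_5 = 7
c_5 = 5
a_6 = 2.5
b_6 = 5.5
c_6 = 4
s_6 = 1
a_7 = 3
b_7 = 1.5
c_7 = 2.5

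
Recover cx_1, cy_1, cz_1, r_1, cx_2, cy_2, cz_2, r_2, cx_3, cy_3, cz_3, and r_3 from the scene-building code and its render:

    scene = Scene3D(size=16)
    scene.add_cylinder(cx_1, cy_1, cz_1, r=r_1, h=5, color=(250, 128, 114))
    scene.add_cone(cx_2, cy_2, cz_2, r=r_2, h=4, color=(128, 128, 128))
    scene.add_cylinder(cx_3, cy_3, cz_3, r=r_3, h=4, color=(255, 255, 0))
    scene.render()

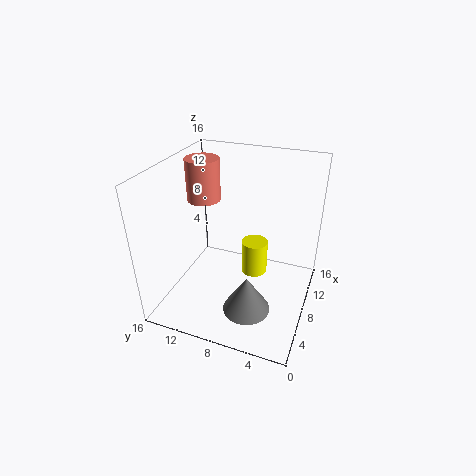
cx_1 = 11; cy_1 = 13.5; cz_1 = 10.5; r_1 = 2; cx_2 = 4; cy_2 = 5.5; cz_2 = 2; r_2 = 2.5; cx_3 = 9.5; cy_3 = 6.5; cz_3 = 3; r_3 = 1.5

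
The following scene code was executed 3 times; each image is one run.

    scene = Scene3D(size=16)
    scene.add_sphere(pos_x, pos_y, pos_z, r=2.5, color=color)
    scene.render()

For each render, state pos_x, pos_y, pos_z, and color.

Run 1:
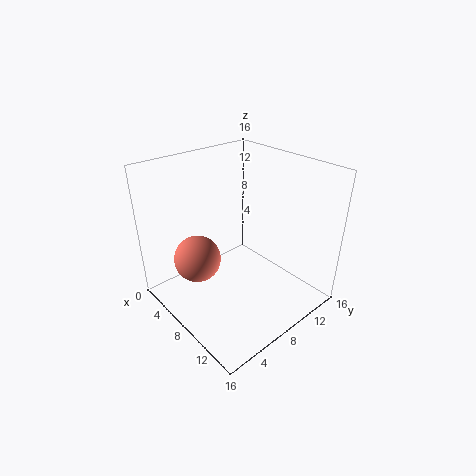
pos_x = 6.5; pos_y = 3.5; pos_z = 6.5; color = 'salmon'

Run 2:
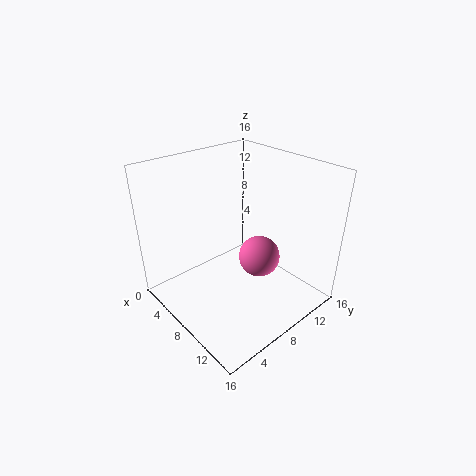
pos_x = 8; pos_y = 11.5; pos_z = 4; color = 'hotpink'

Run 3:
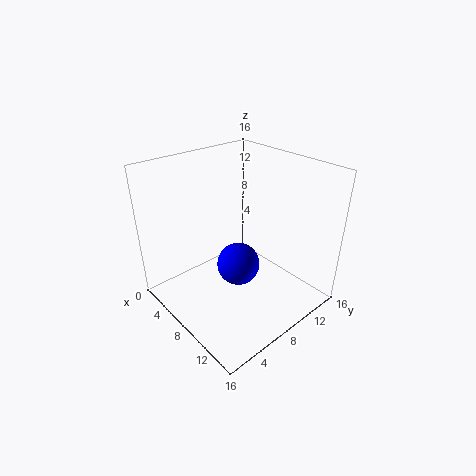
pos_x = 7.5; pos_y = 8.5; pos_z = 4; color = 'blue'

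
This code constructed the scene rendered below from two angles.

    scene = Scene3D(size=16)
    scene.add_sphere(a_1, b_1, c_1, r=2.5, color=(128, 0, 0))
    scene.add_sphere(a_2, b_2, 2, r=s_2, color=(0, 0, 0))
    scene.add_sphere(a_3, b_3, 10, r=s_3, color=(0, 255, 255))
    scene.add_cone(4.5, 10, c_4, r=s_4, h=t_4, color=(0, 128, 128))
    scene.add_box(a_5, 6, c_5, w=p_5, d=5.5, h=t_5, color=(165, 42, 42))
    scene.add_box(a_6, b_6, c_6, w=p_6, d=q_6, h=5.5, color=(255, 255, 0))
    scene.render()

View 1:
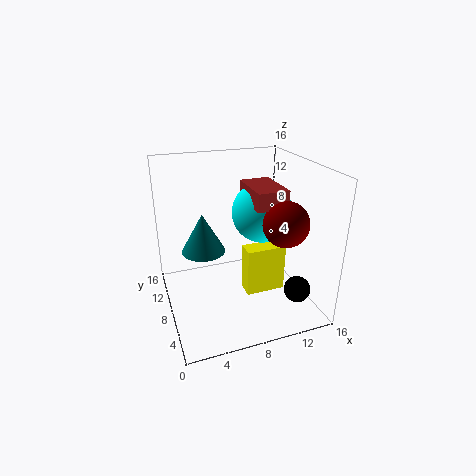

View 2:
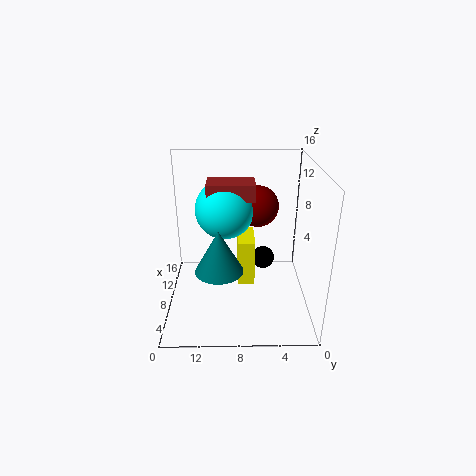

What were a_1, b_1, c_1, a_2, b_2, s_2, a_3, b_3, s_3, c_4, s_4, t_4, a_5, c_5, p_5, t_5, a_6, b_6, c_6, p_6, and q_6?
a_1 = 12.5; b_1 = 5.5; c_1 = 10; a_2 = 14; b_2 = 4.5; s_2 = 1.5; a_3 = 11.5; b_3 = 9.5; s_3 = 3.5; c_4 = 6; s_4 = 2.5; t_4 = 4.5; a_5 = 9.5; c_5 = 11.5; p_5 = 3.5; t_5 = 2; a_6 = 8.5; b_6 = 6; c_6 = 1.5; p_6 = 4.5; q_6 = 2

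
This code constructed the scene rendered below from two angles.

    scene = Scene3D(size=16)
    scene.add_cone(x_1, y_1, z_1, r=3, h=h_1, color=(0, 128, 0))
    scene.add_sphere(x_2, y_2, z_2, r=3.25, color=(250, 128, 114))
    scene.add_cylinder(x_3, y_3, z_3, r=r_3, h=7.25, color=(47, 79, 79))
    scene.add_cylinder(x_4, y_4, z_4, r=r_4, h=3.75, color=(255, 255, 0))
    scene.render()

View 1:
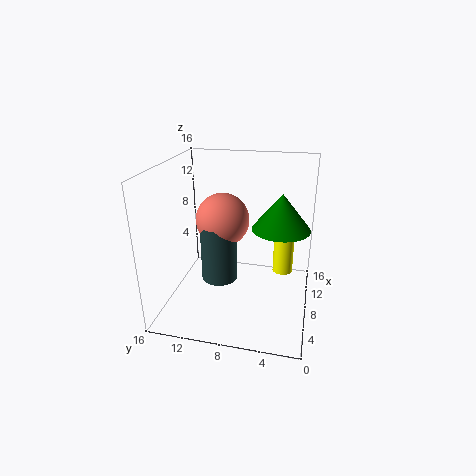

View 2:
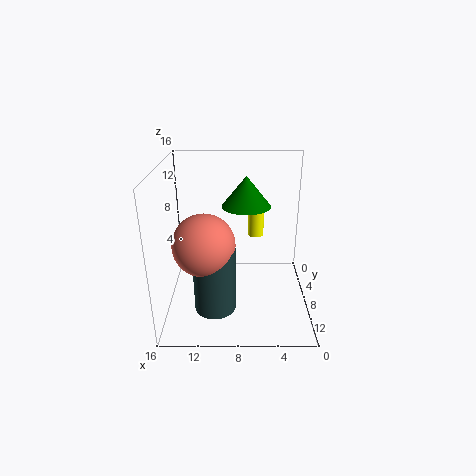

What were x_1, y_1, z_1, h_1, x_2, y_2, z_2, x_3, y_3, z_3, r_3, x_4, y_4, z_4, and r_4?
x_1 = 7
y_1 = 3.25
z_1 = 10
h_1 = 3.75
x_2 = 11.5
y_2 = 10.75
z_2 = 8.5
x_3 = 10.5
y_3 = 11
z_3 = 1
r_3 = 2.25
x_4 = 5.75
y_4 = 2.75
z_4 = 6
r_4 = 1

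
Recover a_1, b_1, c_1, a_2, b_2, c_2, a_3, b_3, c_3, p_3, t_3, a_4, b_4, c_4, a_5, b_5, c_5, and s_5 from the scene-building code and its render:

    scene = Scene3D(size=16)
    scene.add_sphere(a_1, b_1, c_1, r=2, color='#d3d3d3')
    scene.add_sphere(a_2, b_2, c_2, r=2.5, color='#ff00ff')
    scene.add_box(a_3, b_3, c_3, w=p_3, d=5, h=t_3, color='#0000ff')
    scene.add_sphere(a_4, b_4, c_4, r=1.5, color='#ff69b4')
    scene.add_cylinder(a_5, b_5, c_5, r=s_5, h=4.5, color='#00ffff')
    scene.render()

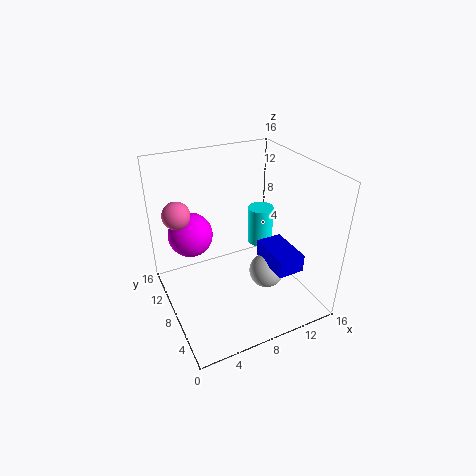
a_1 = 11; b_1 = 6.5; c_1 = 3.5; a_2 = 3.5; b_2 = 11; c_2 = 8; a_3 = 10.5; b_3 = 3; c_3 = 5; p_3 = 3; t_3 = 2; a_4 = 2; b_4 = 10.5; c_4 = 11; a_5 = 12; b_5 = 10; c_5 = 5.5; s_5 = 1.5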